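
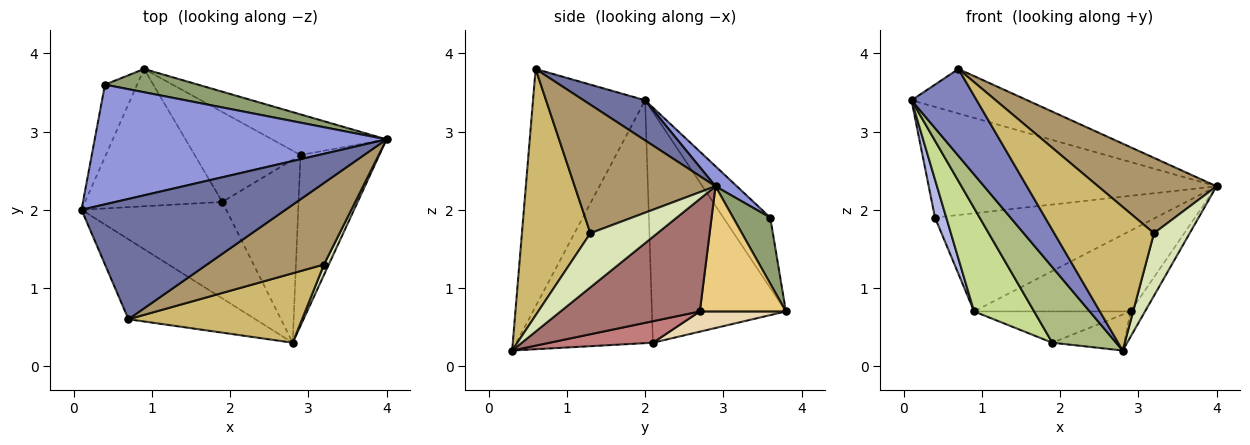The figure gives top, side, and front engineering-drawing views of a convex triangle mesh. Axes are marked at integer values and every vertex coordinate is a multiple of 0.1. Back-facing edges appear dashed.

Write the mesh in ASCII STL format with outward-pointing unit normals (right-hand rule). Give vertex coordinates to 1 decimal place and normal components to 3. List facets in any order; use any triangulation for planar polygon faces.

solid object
 facet normal 0.181 0.341 0.922
  outer loop
   vertex 0.7 0.6 3.8
   vertex 4.0 2.9 2.3
   vertex 0.1 2.0 3.4
  endloop
 endfacet
 facet normal -0.785 -0.456 -0.420
  outer loop
   vertex 0.7 0.6 3.8
   vertex 0.1 2.0 3.4
   vertex 2.8 0.3 0.2
  endloop
 endfacet
 facet normal 0.050 0.678 0.733
  outer loop
   vertex 0.4 3.6 1.9
   vertex 0.1 2.0 3.4
   vertex 4.0 2.9 2.3
  endloop
 endfacet
 facet normal -0.889 -0.214 -0.406
  outer loop
   vertex 0.4 3.6 1.9
   vertex 0.9 3.8 0.7
   vertex 0.1 2.0 3.4
  endloop
 endfacet
 facet normal 0.161 0.960 0.227
  outer loop
   vertex 0.4 3.6 1.9
   vertex 4.0 2.9 2.3
   vertex 0.9 3.8 0.7
  endloop
 endfacet
 facet normal -0.797 -0.372 -0.475
  outer loop
   vertex 1.9 2.1 0.3
   vertex 2.8 0.3 0.2
   vertex 0.1 2.0 3.4
  endloop
 endfacet
 facet normal -0.802 -0.359 -0.477
  outer loop
   vertex 1.9 2.1 0.3
   vertex 0.1 2.0 3.4
   vertex 0.9 3.8 0.7
  endloop
 endfacet
 facet normal 0.880 -0.469 0.078
  outer loop
   vertex 3.2 1.3 1.7
   vertex 2.8 0.3 0.2
   vertex 4.0 2.9 2.3
  endloop
 endfacet
 facet normal 0.628 -0.528 0.571
  outer loop
   vertex 3.2 1.3 1.7
   vertex 4.0 2.9 2.3
   vertex 0.7 0.6 3.8
  endloop
 endfacet
 facet normal 0.526 -0.766 0.370
  outer loop
   vertex 3.2 1.3 1.7
   vertex 0.7 0.6 3.8
   vertex 2.8 0.3 0.2
  endloop
 endfacet
 facet normal 0.441 0.802 -0.403
  outer loop
   vertex 2.9 2.7 0.7
   vertex 0.9 3.8 0.7
   vertex 4.0 2.9 2.3
  endloop
 endfacet
 facet normal 0.178 0.323 -0.929
  outer loop
   vertex 2.9 2.7 0.7
   vertex 1.9 2.1 0.3
   vertex 0.9 3.8 0.7
  endloop
 endfacet
 facet normal 0.816 0.085 -0.572
  outer loop
   vertex 2.9 2.7 0.7
   vertex 4.0 2.9 2.3
   vertex 2.8 0.3 0.2
  endloop
 endfacet
 facet normal 0.267 0.186 -0.946
  outer loop
   vertex 2.9 2.7 0.7
   vertex 2.8 0.3 0.2
   vertex 1.9 2.1 0.3
  endloop
 endfacet
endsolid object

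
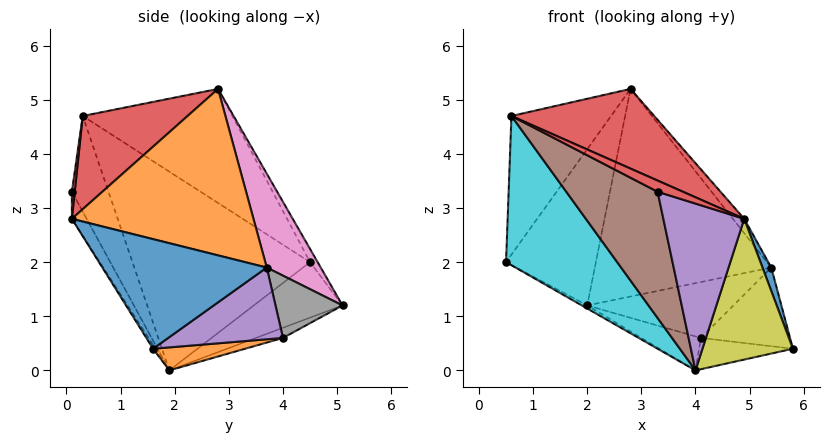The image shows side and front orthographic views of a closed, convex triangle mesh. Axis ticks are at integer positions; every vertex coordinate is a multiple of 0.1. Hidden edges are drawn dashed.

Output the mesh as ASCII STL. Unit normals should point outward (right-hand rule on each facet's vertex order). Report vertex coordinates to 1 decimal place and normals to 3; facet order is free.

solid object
 facet normal 0.945 -0.051 0.323
  outer loop
   vertex 5.4 3.7 1.9
   vertex 4.9 0.1 2.8
   vertex 5.8 1.6 0.4
  endloop
 endfacet
 facet normal 0.778 0.048 0.626
  outer loop
   vertex 5.4 3.7 1.9
   vertex 2.8 2.8 5.2
   vertex 4.9 0.1 2.8
  endloop
 endfacet
 facet normal -0.621 0.413 0.666
  outer loop
   vertex 0.6 0.3 4.7
   vertex 2.8 2.8 5.2
   vertex 0.5 4.5 2.0
  endloop
 endfacet
 facet normal 0.340 -0.463 0.818
  outer loop
   vertex 0.6 0.3 4.7
   vertex 4.9 0.1 2.8
   vertex 2.8 2.8 5.2
  endloop
 endfacet
 facet normal 0.663 0.515 -0.544
  outer loop
   vertex 4.1 4.0 0.6
   vertex 5.4 3.7 1.9
   vertex 5.8 1.6 0.4
  endloop
 endfacet
 facet normal -0.072 0.858 0.508
  outer loop
   vertex 2.0 5.1 1.2
   vertex 0.5 4.5 2.0
   vertex 2.8 2.8 5.2
  endloop
 endfacet
 facet normal 0.263 0.858 0.441
  outer loop
   vertex 2.0 5.1 1.2
   vertex 2.8 2.8 5.2
   vertex 5.4 3.7 1.9
  endloop
 endfacet
 facet normal 0.408 0.890 -0.203
  outer loop
   vertex 2.0 5.1 1.2
   vertex 5.4 3.7 1.9
   vertex 4.1 4.0 0.6
  endloop
 endfacet
 facet normal -0.022 -0.844 -0.536
  outer loop
   vertex 4.0 1.9 0.0
   vertex 5.8 1.6 0.4
   vertex 4.9 0.1 2.8
  endloop
 endfacet
 facet normal -0.664 -0.415 -0.622
  outer loop
   vertex 4.0 1.9 0.0
   vertex 0.6 0.3 4.7
   vertex 0.5 4.5 2.0
  endloop
 endfacet
 facet normal -0.479 0.029 -0.877
  outer loop
   vertex 4.0 1.9 0.0
   vertex 0.5 4.5 2.0
   vertex 2.0 5.1 1.2
  endloop
 endfacet
 facet normal 0.250 0.255 -0.934
  outer loop
   vertex 4.0 1.9 0.0
   vertex 4.1 4.0 0.6
   vertex 5.8 1.6 0.4
  endloop
 endfacet
 facet normal -0.126 0.278 -0.952
  outer loop
   vertex 4.0 1.9 0.0
   vertex 2.0 5.1 1.2
   vertex 4.1 4.0 0.6
  endloop
 endfacet
 facet normal 0.105 -0.936 0.336
  outer loop
   vertex 3.3 0.1 3.3
   vertex 4.9 0.1 2.8
   vertex 0.6 0.3 4.7
  endloop
 endfacet
 facet normal -0.156 -0.853 -0.498
  outer loop
   vertex 3.3 0.1 3.3
   vertex 4.0 1.9 0.0
   vertex 4.9 0.1 2.8
  endloop
 endfacet
 facet normal -0.321 -0.801 -0.505
  outer loop
   vertex 3.3 0.1 3.3
   vertex 0.6 0.3 4.7
   vertex 4.0 1.9 0.0
  endloop
 endfacet
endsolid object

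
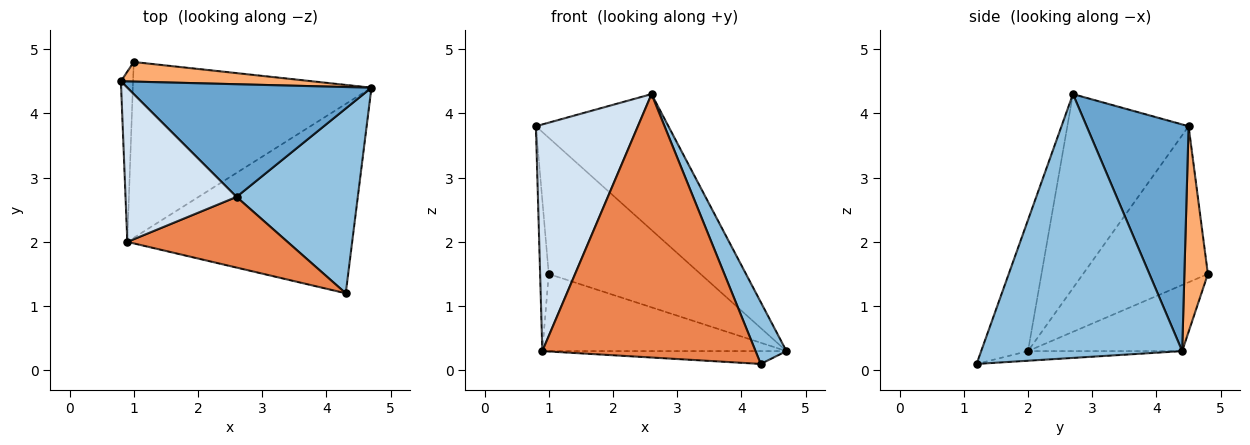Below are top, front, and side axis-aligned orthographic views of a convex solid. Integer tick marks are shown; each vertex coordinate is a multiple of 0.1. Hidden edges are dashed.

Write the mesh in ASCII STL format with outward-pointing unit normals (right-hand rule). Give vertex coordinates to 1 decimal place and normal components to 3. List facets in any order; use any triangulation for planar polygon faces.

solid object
 facet normal 0.510 0.662 0.549
  outer loop
   vertex 2.6 2.7 4.3
   vertex 4.7 4.4 0.3
   vertex 0.8 4.5 3.8
  endloop
 endfacet
 facet normal 0.900 -0.138 0.414
  outer loop
   vertex 2.6 2.7 4.3
   vertex 4.3 1.2 0.1
   vertex 4.7 4.4 0.3
  endloop
 endfacet
 facet normal -0.043 0.068 -0.997
  outer loop
   vertex 0.9 2.0 0.3
   vertex 4.7 4.4 0.3
   vertex 4.3 1.2 0.1
  endloop
 endfacet
 facet normal -0.701 -0.590 0.401
  outer loop
   vertex 0.9 2.0 0.3
   vertex 2.6 2.7 4.3
   vertex 0.8 4.5 3.8
  endloop
 endfacet
 facet normal -0.207 -0.945 0.253
  outer loop
   vertex 0.9 2.0 0.3
   vertex 4.3 1.2 0.1
   vertex 2.6 2.7 4.3
  endloop
 endfacet
 facet normal 0.151 0.978 0.141
  outer loop
   vertex 1.0 4.8 1.5
   vertex 0.8 4.5 3.8
   vertex 4.7 4.4 0.3
  endloop
 endfacet
 facet normal -0.995 0.069 -0.078
  outer loop
   vertex 1.0 4.8 1.5
   vertex 0.9 2.0 0.3
   vertex 0.8 4.5 3.8
  endloop
 endfacet
 facet normal -0.246 0.389 -0.888
  outer loop
   vertex 1.0 4.8 1.5
   vertex 4.7 4.4 0.3
   vertex 0.9 2.0 0.3
  endloop
 endfacet
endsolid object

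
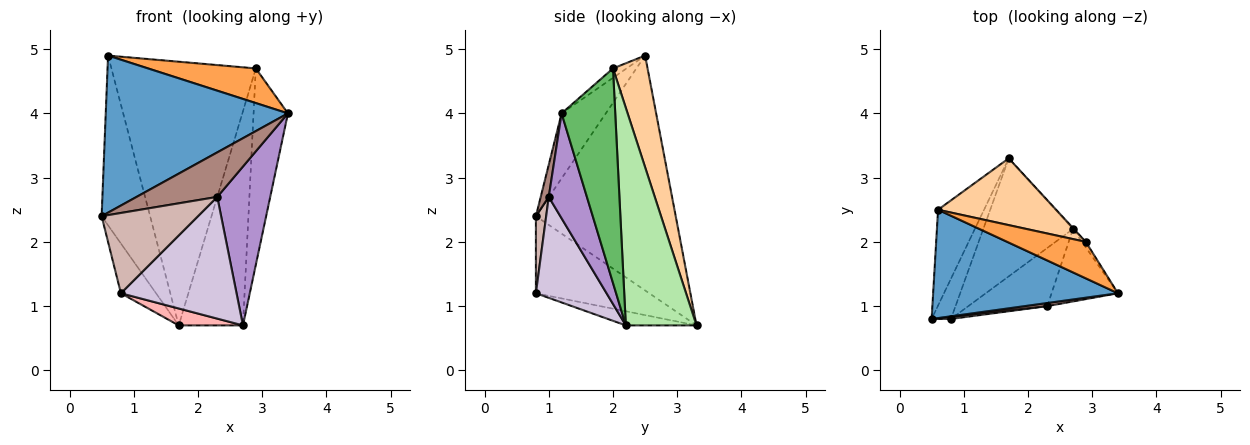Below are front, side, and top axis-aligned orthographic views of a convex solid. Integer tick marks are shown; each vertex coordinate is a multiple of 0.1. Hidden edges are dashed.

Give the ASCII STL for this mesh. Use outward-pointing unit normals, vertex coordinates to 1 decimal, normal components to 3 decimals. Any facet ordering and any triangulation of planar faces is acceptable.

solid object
 facet normal -0.196 -0.807 0.557
  outer loop
   vertex 0.6 2.5 4.9
   vertex 0.5 0.8 2.4
   vertex 3.4 1.2 4.0
  endloop
 endfacet
 facet normal -0.929 0.322 -0.182
  outer loop
   vertex 0.6 2.5 4.9
   vertex 1.7 3.3 0.7
   vertex 0.5 0.8 2.4
  endloop
 endfacet
 facet normal -0.086 -0.686 0.722
  outer loop
   vertex 2.9 2.0 4.7
   vertex 0.6 2.5 4.9
   vertex 3.4 1.2 4.0
  endloop
 endfacet
 facet normal 0.226 0.944 0.239
  outer loop
   vertex 2.9 2.0 4.7
   vertex 1.7 3.3 0.7
   vertex 0.6 2.5 4.9
  endloop
 endfacet
 facet normal 0.842 0.539 -0.015
  outer loop
   vertex 2.9 2.0 4.7
   vertex 3.4 1.2 4.0
   vertex 2.7 2.2 0.7
  endloop
 endfacet
 facet normal 0.740 0.673 -0.003
  outer loop
   vertex 2.9 2.0 4.7
   vertex 2.7 2.2 0.7
   vertex 1.7 3.3 0.7
  endloop
 endfacet
 facet normal -0.929 0.288 -0.232
  outer loop
   vertex 0.8 0.8 1.2
   vertex 0.5 0.8 2.4
   vertex 1.7 3.3 0.7
  endloop
 endfacet
 facet normal -0.154 -0.140 -0.978
  outer loop
   vertex 0.8 0.8 1.2
   vertex 1.7 3.3 0.7
   vertex 2.7 2.2 0.7
  endloop
 endfacet
 facet normal 0.548 -0.761 -0.347
  outer loop
   vertex 2.3 1.0 2.7
   vertex 2.7 2.2 0.7
   vertex 3.4 1.2 4.0
  endloop
 endfacet
 facet normal 0.483 -0.790 -0.378
  outer loop
   vertex 2.3 1.0 2.7
   vertex 0.8 0.8 1.2
   vertex 2.7 2.2 0.7
  endloop
 endfacet
 facet normal 0.099 -0.993 0.069
  outer loop
   vertex 2.3 1.0 2.7
   vertex 3.4 1.2 4.0
   vertex 0.5 0.8 2.4
  endloop
 endfacet
 facet normal 0.106 -0.994 0.027
  outer loop
   vertex 2.3 1.0 2.7
   vertex 0.5 0.8 2.4
   vertex 0.8 0.8 1.2
  endloop
 endfacet
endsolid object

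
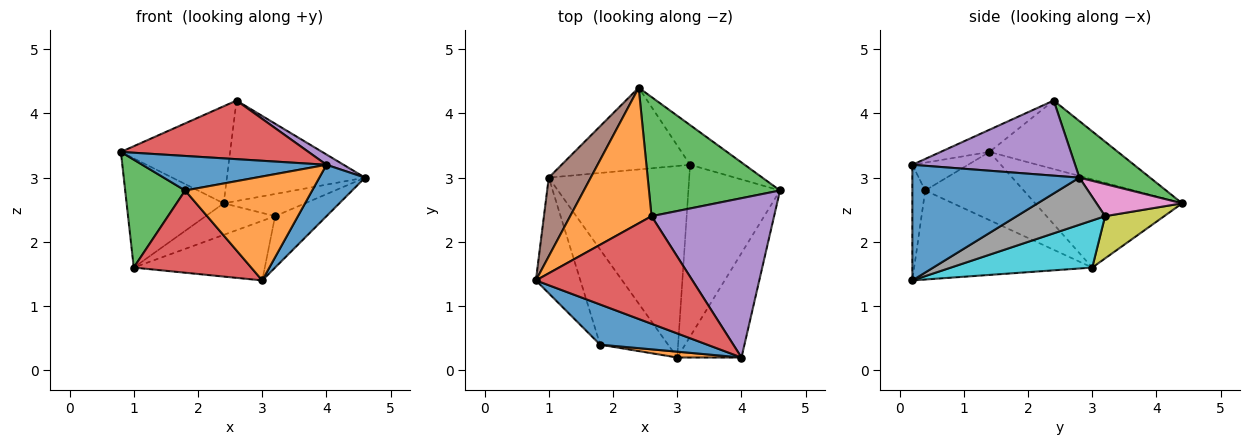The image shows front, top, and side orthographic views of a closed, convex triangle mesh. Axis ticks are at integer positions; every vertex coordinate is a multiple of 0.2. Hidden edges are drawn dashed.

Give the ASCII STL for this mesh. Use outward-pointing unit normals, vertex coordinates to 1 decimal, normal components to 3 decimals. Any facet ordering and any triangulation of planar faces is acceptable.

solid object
 facet normal 0.850 -0.233 -0.472
  outer loop
   vertex 4.0 0.2 3.2
   vertex 3.0 0.2 1.4
   vertex 4.6 2.8 3.0
  endloop
 endfacet
 facet normal -0.565 0.480 0.671
  outer loop
   vertex 2.6 2.4 4.2
   vertex 2.4 4.4 2.6
   vertex 0.8 1.4 3.4
  endloop
 endfacet
 facet normal 0.313 0.612 0.726
  outer loop
   vertex 2.6 2.4 4.2
   vertex 4.6 2.8 3.0
   vertex 2.4 4.4 2.6
  endloop
 endfacet
 facet normal -0.124 -0.475 0.871
  outer loop
   vertex 2.6 2.4 4.2
   vertex 0.8 1.4 3.4
   vertex 4.0 0.2 3.2
  endloop
 endfacet
 facet normal 0.522 -0.055 0.851
  outer loop
   vertex 2.6 2.4 4.2
   vertex 4.0 0.2 3.2
   vertex 4.6 2.8 3.0
  endloop
 endfacet
 facet normal -0.776 0.512 0.369
  outer loop
   vertex 1.0 3.0 1.6
   vertex 0.8 1.4 3.4
   vertex 2.4 4.4 2.6
  endloop
 endfacet
 facet normal 0.457 0.434 -0.777
  outer loop
   vertex 3.2 3.2 2.4
   vertex 2.4 4.4 2.6
   vertex 4.6 2.8 3.0
  endloop
 endfacet
 facet normal 0.442 0.257 -0.860
  outer loop
   vertex 3.2 3.2 2.4
   vertex 4.6 2.8 3.0
   vertex 3.0 0.2 1.4
  endloop
 endfacet
 facet normal 0.293 0.344 -0.892
  outer loop
   vertex 3.2 3.2 2.4
   vertex 1.0 3.0 1.6
   vertex 2.4 4.4 2.6
  endloop
 endfacet
 facet normal 0.305 0.283 -0.909
  outer loop
   vertex 3.2 3.2 2.4
   vertex 3.0 0.2 1.4
   vertex 1.0 3.0 1.6
  endloop
 endfacet
 facet normal -0.193 -0.640 0.744
  outer loop
   vertex 1.8 0.4 2.8
   vertex 4.0 0.2 3.2
   vertex 0.8 1.4 3.4
  endloop
 endfacet
 facet normal -0.100 -0.993 0.056
  outer loop
   vertex 1.8 0.4 2.8
   vertex 3.0 0.2 1.4
   vertex 4.0 0.2 3.2
  endloop
 endfacet
 facet normal -0.746 -0.454 -0.487
  outer loop
   vertex 1.8 0.4 2.8
   vertex 0.8 1.4 3.4
   vertex 1.0 3.0 1.6
  endloop
 endfacet
 facet normal -0.704 -0.465 -0.537
  outer loop
   vertex 1.8 0.4 2.8
   vertex 1.0 3.0 1.6
   vertex 3.0 0.2 1.4
  endloop
 endfacet
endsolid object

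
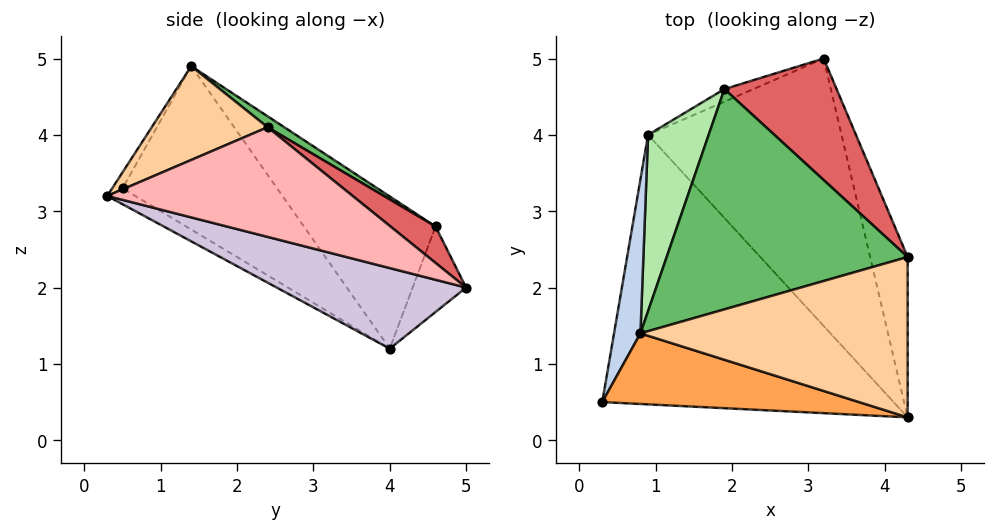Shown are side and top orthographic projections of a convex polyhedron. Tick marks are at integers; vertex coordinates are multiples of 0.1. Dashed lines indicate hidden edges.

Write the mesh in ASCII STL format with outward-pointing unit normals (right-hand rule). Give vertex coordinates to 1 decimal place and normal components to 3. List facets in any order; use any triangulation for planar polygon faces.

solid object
 facet normal -0.047 -0.508 -0.860
  outer loop
   vertex 4.3 0.3 3.2
   vertex 0.3 0.5 3.3
   vertex 0.9 4.0 1.2
  endloop
 endfacet
 facet normal -0.954 0.256 0.154
  outer loop
   vertex 0.8 1.4 4.9
   vertex 0.9 4.0 1.2
   vertex 0.3 0.5 3.3
  endloop
 endfacet
 facet normal -0.031 -0.867 0.497
  outer loop
   vertex 0.8 1.4 4.9
   vertex 0.3 0.5 3.3
   vertex 4.3 0.3 3.2
  endloop
 endfacet
 facet normal 0.307 -0.375 0.875
  outer loop
   vertex 0.8 1.4 4.9
   vertex 4.3 0.3 3.2
   vertex 4.3 2.4 4.1
  endloop
 endfacet
 facet normal 0.038 0.539 0.841
  outer loop
   vertex 1.9 4.6 2.8
   vertex 0.8 1.4 4.9
   vertex 4.3 2.4 4.1
  endloop
 endfacet
 facet normal -0.810 0.490 0.322
  outer loop
   vertex 1.9 4.6 2.8
   vertex 0.9 4.0 1.2
   vertex 0.8 1.4 4.9
  endloop
 endfacet
 facet normal 0.230 0.668 0.707
  outer loop
   vertex 3.2 5.0 2.0
   vertex 1.9 4.6 2.8
   vertex 4.3 2.4 4.1
  endloop
 endfacet
 facet normal 0.937 0.137 -0.321
  outer loop
   vertex 3.2 5.0 2.0
   vertex 4.3 2.4 4.1
   vertex 4.3 0.3 3.2
  endloop
 endfacet
 facet normal -0.360 0.925 -0.122
  outer loop
   vertex 3.2 5.0 2.0
   vertex 0.9 4.0 1.2
   vertex 1.9 4.6 2.8
  endloop
 endfacet
 facet normal 0.380 -0.144 -0.913
  outer loop
   vertex 3.2 5.0 2.0
   vertex 4.3 0.3 3.2
   vertex 0.9 4.0 1.2
  endloop
 endfacet
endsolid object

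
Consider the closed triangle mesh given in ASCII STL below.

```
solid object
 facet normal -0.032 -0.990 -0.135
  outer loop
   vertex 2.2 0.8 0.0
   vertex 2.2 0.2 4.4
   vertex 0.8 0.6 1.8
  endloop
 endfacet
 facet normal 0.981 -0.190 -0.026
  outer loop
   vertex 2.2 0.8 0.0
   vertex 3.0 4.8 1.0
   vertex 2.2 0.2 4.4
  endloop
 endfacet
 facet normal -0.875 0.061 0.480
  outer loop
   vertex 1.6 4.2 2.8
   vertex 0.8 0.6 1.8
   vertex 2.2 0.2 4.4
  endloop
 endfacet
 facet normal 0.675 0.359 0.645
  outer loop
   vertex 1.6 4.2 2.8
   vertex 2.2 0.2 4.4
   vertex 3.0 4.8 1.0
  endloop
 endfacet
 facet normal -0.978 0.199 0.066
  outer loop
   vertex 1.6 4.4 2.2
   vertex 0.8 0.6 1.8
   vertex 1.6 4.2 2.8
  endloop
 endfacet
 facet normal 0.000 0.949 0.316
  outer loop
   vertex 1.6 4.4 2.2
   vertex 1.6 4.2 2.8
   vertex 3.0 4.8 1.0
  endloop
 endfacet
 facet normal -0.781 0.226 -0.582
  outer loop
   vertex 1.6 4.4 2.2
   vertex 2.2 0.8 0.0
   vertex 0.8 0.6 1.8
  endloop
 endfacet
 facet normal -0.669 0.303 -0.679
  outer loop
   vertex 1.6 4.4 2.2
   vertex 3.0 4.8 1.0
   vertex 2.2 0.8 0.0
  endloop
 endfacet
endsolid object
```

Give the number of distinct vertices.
6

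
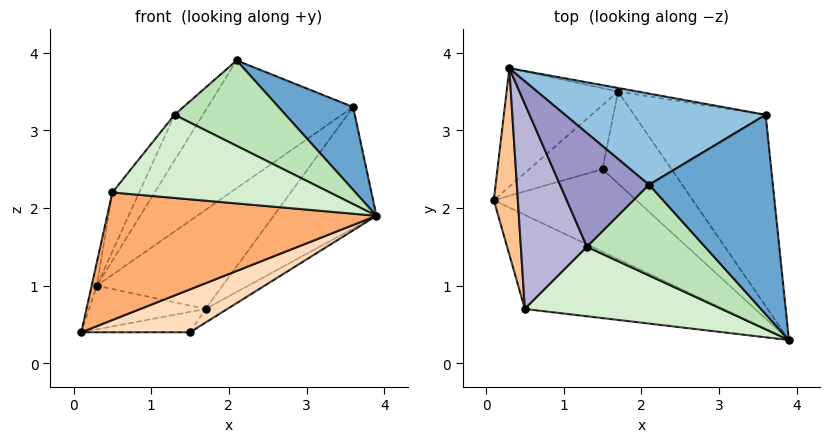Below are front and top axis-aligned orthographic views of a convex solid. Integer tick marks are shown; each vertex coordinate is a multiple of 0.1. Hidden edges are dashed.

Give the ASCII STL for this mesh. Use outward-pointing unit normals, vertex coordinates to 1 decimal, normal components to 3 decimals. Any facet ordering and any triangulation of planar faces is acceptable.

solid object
 facet normal 0.514 -0.329 0.792
  outer loop
   vertex 3.6 3.2 3.3
   vertex 2.1 2.3 3.9
   vertex 3.9 0.3 1.9
  endloop
 endfacet
 facet normal -0.248 0.789 0.562
  outer loop
   vertex 3.6 3.2 3.3
   vertex 0.3 3.8 1.0
   vertex 2.1 2.3 3.9
  endloop
 endfacet
 facet normal -0.126 0.343 -0.931
  outer loop
   vertex 1.7 3.5 0.7
   vertex 0.1 2.1 0.4
   vertex 0.3 3.8 1.0
  endloop
 endfacet
 facet normal 0.778 0.336 -0.530
  outer loop
   vertex 1.7 3.5 0.7
   vertex 3.6 3.2 3.3
   vertex 3.9 0.3 1.9
  endloop
 endfacet
 facet normal 0.202 0.979 -0.035
  outer loop
   vertex 1.7 3.5 0.7
   vertex 0.3 3.8 1.0
   vertex 3.6 3.2 3.3
  endloop
 endfacet
 facet normal -0.145 -0.796 -0.587
  outer loop
   vertex 0.5 0.7 2.2
   vertex 0.1 2.1 0.4
   vertex 3.9 0.3 1.9
  endloop
 endfacet
 facet normal -0.971 0.030 0.239
  outer loop
   vertex 0.5 0.7 2.2
   vertex 0.3 3.8 1.0
   vertex 0.1 2.1 0.4
  endloop
 endfacet
 facet normal 0.131 -0.457 -0.880
  outer loop
   vertex 1.5 2.5 0.4
   vertex 3.9 0.3 1.9
   vertex 0.1 2.1 0.4
  endloop
 endfacet
 facet normal -0.086 0.302 -0.949
  outer loop
   vertex 1.5 2.5 0.4
   vertex 0.1 2.1 0.4
   vertex 1.7 3.5 0.7
  endloop
 endfacet
 facet normal 0.601 0.117 -0.790
  outer loop
   vertex 1.5 2.5 0.4
   vertex 1.7 3.5 0.7
   vertex 3.9 0.3 1.9
  endloop
 endfacet
 facet normal 0.048 -0.684 0.728
  outer loop
   vertex 1.3 1.5 3.2
   vertex 3.9 0.3 1.9
   vertex 2.1 2.3 3.9
  endloop
 endfacet
 facet normal -0.034 -0.767 0.641
  outer loop
   vertex 1.3 1.5 3.2
   vertex 0.5 0.7 2.2
   vertex 3.9 0.3 1.9
  endloop
 endfacet
 facet normal -0.764 0.240 0.599
  outer loop
   vertex 1.3 1.5 3.2
   vertex 2.1 2.3 3.9
   vertex 0.3 3.8 1.0
  endloop
 endfacet
 facet normal -0.828 0.155 0.539
  outer loop
   vertex 1.3 1.5 3.2
   vertex 0.3 3.8 1.0
   vertex 0.5 0.7 2.2
  endloop
 endfacet
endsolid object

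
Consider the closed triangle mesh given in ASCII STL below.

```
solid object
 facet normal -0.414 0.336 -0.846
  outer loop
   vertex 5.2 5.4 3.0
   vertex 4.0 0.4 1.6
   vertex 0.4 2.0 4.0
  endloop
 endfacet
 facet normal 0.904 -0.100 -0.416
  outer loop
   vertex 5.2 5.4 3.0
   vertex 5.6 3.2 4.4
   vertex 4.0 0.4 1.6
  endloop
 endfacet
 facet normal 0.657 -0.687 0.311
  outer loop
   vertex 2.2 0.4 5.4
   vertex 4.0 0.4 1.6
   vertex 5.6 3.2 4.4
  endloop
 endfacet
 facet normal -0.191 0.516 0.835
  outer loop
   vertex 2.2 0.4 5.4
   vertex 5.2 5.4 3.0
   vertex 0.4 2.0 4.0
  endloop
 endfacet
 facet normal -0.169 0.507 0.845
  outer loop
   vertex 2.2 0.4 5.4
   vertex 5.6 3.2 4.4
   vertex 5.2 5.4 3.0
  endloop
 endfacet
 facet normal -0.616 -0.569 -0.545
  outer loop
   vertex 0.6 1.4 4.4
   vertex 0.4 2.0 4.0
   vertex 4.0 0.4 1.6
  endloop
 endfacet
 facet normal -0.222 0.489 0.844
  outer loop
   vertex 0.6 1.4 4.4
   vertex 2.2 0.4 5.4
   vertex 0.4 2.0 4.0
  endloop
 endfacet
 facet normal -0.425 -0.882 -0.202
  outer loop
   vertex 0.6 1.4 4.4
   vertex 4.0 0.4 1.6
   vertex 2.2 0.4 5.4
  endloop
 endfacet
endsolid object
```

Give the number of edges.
12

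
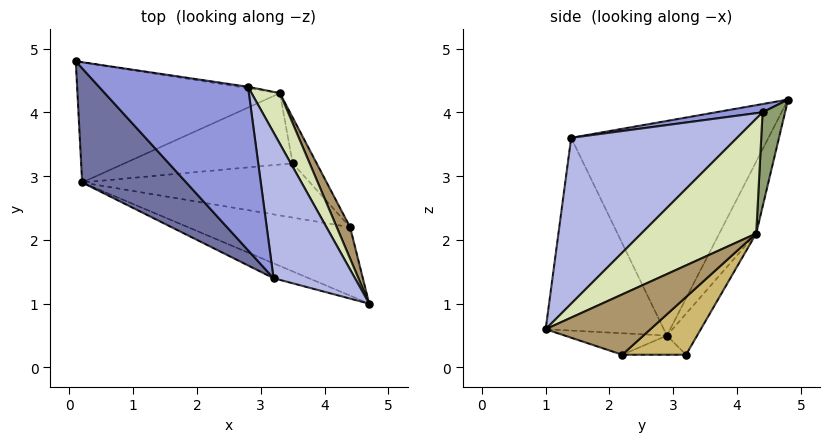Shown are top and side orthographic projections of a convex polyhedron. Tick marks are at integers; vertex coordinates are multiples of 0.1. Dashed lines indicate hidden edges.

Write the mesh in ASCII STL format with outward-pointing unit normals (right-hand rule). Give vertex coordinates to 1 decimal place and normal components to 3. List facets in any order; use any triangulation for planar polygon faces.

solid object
 facet normal -0.670 -0.668 0.325
  outer loop
   vertex 0.2 2.9 0.5
   vertex 3.2 1.4 3.6
   vertex 0.1 4.8 4.2
  endloop
 endfacet
 facet normal -0.387 -0.920 -0.071
  outer loop
   vertex 0.2 2.9 0.5
   vertex 4.7 1.0 0.6
   vertex 3.2 1.4 3.6
  endloop
 endfacet
 facet normal 0.055 -0.125 0.991
  outer loop
   vertex 2.8 4.4 4.0
   vertex 0.1 4.8 4.2
   vertex 3.2 1.4 3.6
  endloop
 endfacet
 facet normal 0.896 0.061 0.440
  outer loop
   vertex 2.8 4.4 4.0
   vertex 3.2 1.4 3.6
   vertex 4.7 1.0 0.6
  endloop
 endfacet
 facet normal 0.146 0.989 -0.014
  outer loop
   vertex 3.3 4.3 2.1
   vertex 0.1 4.8 4.2
   vertex 2.8 4.4 4.0
  endloop
 endfacet
 facet normal -0.161 0.876 -0.454
  outer loop
   vertex 3.3 4.3 2.1
   vertex 0.2 2.9 0.5
   vertex 0.1 4.8 4.2
  endloop
 endfacet
 facet normal -0.124 0.853 -0.507
  outer loop
   vertex 3.3 4.3 2.1
   vertex 3.5 3.2 0.2
   vertex 0.2 2.9 0.5
  endloop
 endfacet
 facet normal 0.929 0.290 0.229
  outer loop
   vertex 3.3 4.3 2.1
   vertex 2.8 4.4 4.0
   vertex 4.7 1.0 0.6
  endloop
 endfacet
 facet normal 0.931 0.301 0.206
  outer loop
   vertex 4.4 2.2 0.2
   vertex 3.3 4.3 2.1
   vertex 4.7 1.0 0.6
  endloop
 endfacet
 facet normal 0.710 0.639 -0.295
  outer loop
   vertex 4.4 2.2 0.2
   vertex 3.5 3.2 0.2
   vertex 3.3 4.3 2.1
  endloop
 endfacet
 facet normal -0.123 -0.341 -0.932
  outer loop
   vertex 4.4 2.2 0.2
   vertex 4.7 1.0 0.6
   vertex 0.2 2.9 0.5
  endloop
 endfacet
 facet normal -0.084 -0.075 -0.994
  outer loop
   vertex 4.4 2.2 0.2
   vertex 0.2 2.9 0.5
   vertex 3.5 3.2 0.2
  endloop
 endfacet
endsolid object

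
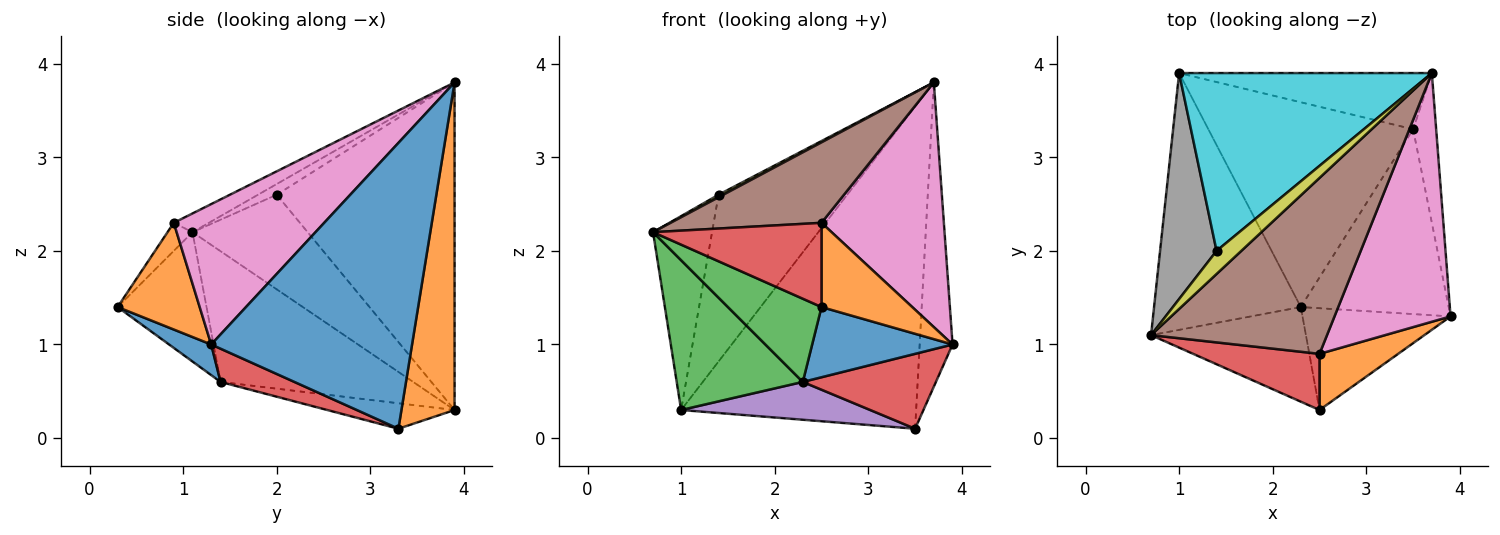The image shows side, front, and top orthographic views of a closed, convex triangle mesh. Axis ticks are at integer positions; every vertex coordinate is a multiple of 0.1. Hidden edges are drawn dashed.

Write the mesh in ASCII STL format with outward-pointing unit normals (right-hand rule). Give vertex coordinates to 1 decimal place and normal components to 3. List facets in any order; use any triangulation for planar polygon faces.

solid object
 facet normal 0.984 0.161 -0.079
  outer loop
   vertex 3.5 3.3 0.1
   vertex 3.7 3.9 3.8
   vertex 3.9 1.3 1.0
  endloop
 endfacet
 facet normal 0.217 0.962 -0.168
  outer loop
   vertex 3.5 3.3 0.1
   vertex 1.0 3.9 0.3
   vertex 3.7 3.9 3.8
  endloop
 endfacet
 facet normal -0.610 -0.399 -0.685
  outer loop
   vertex 2.3 1.4 0.6
   vertex 0.7 1.1 2.2
   vertex 1.0 3.9 0.3
  endloop
 endfacet
 facet normal 0.204 -0.368 -0.907
  outer loop
   vertex 2.3 1.4 0.6
   vertex 3.5 3.3 0.1
   vertex 3.9 1.3 1.0
  endloop
 endfacet
 facet normal -0.121 -0.180 -0.976
  outer loop
   vertex 2.3 1.4 0.6
   vertex 1.0 3.9 0.3
   vertex 3.5 3.3 0.1
  endloop
 endfacet
 facet normal -0.096 -0.414 0.905
  outer loop
   vertex 2.5 0.9 2.3
   vertex 3.7 3.9 3.8
   vertex 0.7 1.1 2.2
  endloop
 endfacet
 facet normal 0.653 -0.531 0.540
  outer loop
   vertex 2.5 0.9 2.3
   vertex 3.9 1.3 1.0
   vertex 3.7 3.9 3.8
  endloop
 endfacet
 facet normal -0.786 0.403 0.469
  outer loop
   vertex 1.4 2.0 2.6
   vertex 1.0 3.9 0.3
   vertex 0.7 1.1 2.2
  endloop
 endfacet
 facet normal -0.395 -0.099 0.913
  outer loop
   vertex 1.4 2.0 2.6
   vertex 0.7 1.1 2.2
   vertex 3.7 3.9 3.8
  endloop
 endfacet
 facet normal -0.687 0.497 0.530
  outer loop
   vertex 1.4 2.0 2.6
   vertex 3.7 3.9 3.8
   vertex 1.0 3.9 0.3
  endloop
 endfacet
 facet normal 0.168 -0.560 -0.812
  outer loop
   vertex 2.5 0.3 1.4
   vertex 2.3 1.4 0.6
   vertex 3.9 1.3 1.0
  endloop
 endfacet
 facet normal 0.601 -0.665 0.443
  outer loop
   vertex 2.5 0.3 1.4
   vertex 3.9 1.3 1.0
   vertex 2.5 0.9 2.3
  endloop
 endfacet
 facet normal -0.531 -0.559 -0.636
  outer loop
   vertex 2.5 0.3 1.4
   vertex 0.7 1.1 2.2
   vertex 2.3 1.4 0.6
  endloop
 endfacet
 facet normal -0.122 -0.826 0.551
  outer loop
   vertex 2.5 0.3 1.4
   vertex 2.5 0.9 2.3
   vertex 0.7 1.1 2.2
  endloop
 endfacet
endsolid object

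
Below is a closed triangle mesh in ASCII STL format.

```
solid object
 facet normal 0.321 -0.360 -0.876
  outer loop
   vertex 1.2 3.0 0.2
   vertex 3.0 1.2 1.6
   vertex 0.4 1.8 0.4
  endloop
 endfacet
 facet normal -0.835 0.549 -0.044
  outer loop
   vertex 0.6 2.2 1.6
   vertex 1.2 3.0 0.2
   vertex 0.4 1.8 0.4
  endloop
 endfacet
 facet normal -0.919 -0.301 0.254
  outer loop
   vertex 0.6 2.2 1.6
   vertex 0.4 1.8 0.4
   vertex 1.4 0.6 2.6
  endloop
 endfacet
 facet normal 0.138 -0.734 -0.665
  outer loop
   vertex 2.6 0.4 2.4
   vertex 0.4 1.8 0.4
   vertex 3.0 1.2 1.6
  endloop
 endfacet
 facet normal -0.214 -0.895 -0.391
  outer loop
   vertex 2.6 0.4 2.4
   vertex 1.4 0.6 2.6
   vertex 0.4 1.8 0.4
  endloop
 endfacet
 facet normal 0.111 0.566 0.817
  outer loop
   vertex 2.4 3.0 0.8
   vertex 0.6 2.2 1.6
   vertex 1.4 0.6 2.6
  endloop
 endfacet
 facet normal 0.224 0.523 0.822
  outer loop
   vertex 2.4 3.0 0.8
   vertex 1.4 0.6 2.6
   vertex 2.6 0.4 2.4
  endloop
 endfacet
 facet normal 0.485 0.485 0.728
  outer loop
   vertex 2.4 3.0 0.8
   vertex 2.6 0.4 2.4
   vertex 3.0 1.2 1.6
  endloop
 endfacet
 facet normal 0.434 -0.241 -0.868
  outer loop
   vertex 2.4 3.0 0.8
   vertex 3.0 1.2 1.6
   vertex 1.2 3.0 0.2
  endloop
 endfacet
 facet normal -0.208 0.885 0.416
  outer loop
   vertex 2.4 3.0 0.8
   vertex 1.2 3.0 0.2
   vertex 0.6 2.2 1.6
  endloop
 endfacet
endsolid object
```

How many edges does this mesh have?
15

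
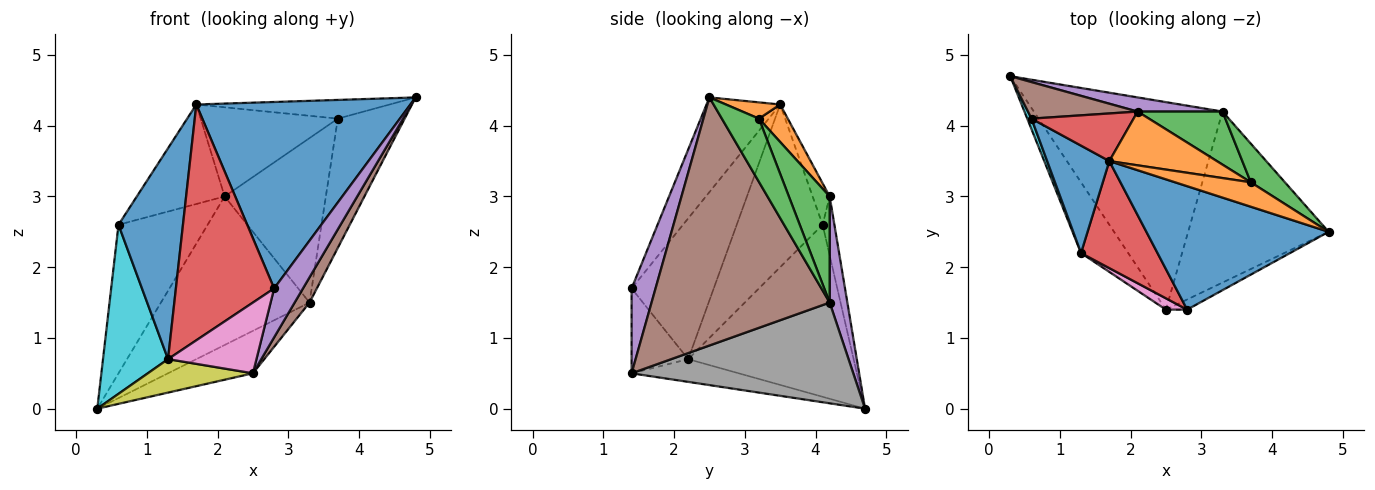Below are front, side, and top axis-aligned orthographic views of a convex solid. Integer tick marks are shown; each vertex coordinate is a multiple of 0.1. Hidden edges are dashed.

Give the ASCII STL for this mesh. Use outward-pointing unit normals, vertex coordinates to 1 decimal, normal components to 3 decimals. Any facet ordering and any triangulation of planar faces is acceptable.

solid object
 facet normal -0.276 -0.801 0.531
  outer loop
   vertex 1.7 3.5 4.3
   vertex 2.8 1.4 1.7
   vertex 4.8 2.5 4.4
  endloop
 endfacet
 facet normal 0.168 0.600 0.782
  outer loop
   vertex 1.7 3.5 4.3
   vertex 4.8 2.5 4.4
   vertex 3.7 3.2 4.1
  endloop
 endfacet
 facet normal 0.469 0.846 0.253
  outer loop
   vertex 3.3 4.2 1.5
   vertex 3.7 3.2 4.1
   vertex 4.8 2.5 4.4
  endloop
 endfacet
 facet normal -0.606 -0.725 0.329
  outer loop
   vertex 1.3 2.2 0.7
   vertex 2.8 1.4 1.7
   vertex 1.7 3.5 4.3
  endloop
 endfacet
 facet normal 0.631 -0.760 -0.158
  outer loop
   vertex 2.5 1.4 0.5
   vertex 4.8 2.5 4.4
   vertex 2.8 1.4 1.7
  endloop
 endfacet
 facet normal 0.868 -0.072 -0.491
  outer loop
   vertex 2.5 1.4 0.5
   vertex 3.3 4.2 1.5
   vertex 4.8 2.5 4.4
  endloop
 endfacet
 facet normal -0.534 -0.835 0.134
  outer loop
   vertex 2.5 1.4 0.5
   vertex 2.8 1.4 1.7
   vertex 1.3 2.2 0.7
  endloop
 endfacet
 facet normal 0.464 0.178 -0.868
  outer loop
   vertex 2.5 1.4 0.5
   vertex 0.3 4.7 0.0
   vertex 3.3 4.2 1.5
  endloop
 endfacet
 facet normal -0.399 -0.392 -0.829
  outer loop
   vertex 2.5 1.4 0.5
   vertex 1.3 2.2 0.7
   vertex 0.3 4.7 0.0
  endloop
 endfacet
 facet normal -0.930 -0.366 0.023
  outer loop
   vertex 0.6 4.1 2.6
   vertex 0.3 4.7 0.0
   vertex 1.3 2.2 0.7
  endloop
 endfacet
 facet normal -0.765 -0.574 0.292
  outer loop
   vertex 0.6 4.1 2.6
   vertex 1.3 2.2 0.7
   vertex 1.7 3.5 4.3
  endloop
 endfacet
 facet normal 0.177 0.843 0.508
  outer loop
   vertex 2.1 4.2 3.0
   vertex 1.7 3.5 4.3
   vertex 3.7 3.2 4.1
  endloop
 endfacet
 facet normal 0.358 0.889 0.287
  outer loop
   vertex 2.1 4.2 3.0
   vertex 3.7 3.2 4.1
   vertex 3.3 4.2 1.5
  endloop
 endfacet
 facet normal -0.173 0.888 0.425
  outer loop
   vertex 2.1 4.2 3.0
   vertex 0.6 4.1 2.6
   vertex 1.7 3.5 4.3
  endloop
 endfacet
 facet normal 0.118 0.989 0.094
  outer loop
   vertex 2.1 4.2 3.0
   vertex 3.3 4.2 1.5
   vertex 0.3 4.7 0.0
  endloop
 endfacet
 facet normal -0.127 0.963 0.237
  outer loop
   vertex 2.1 4.2 3.0
   vertex 0.3 4.7 0.0
   vertex 0.6 4.1 2.6
  endloop
 endfacet
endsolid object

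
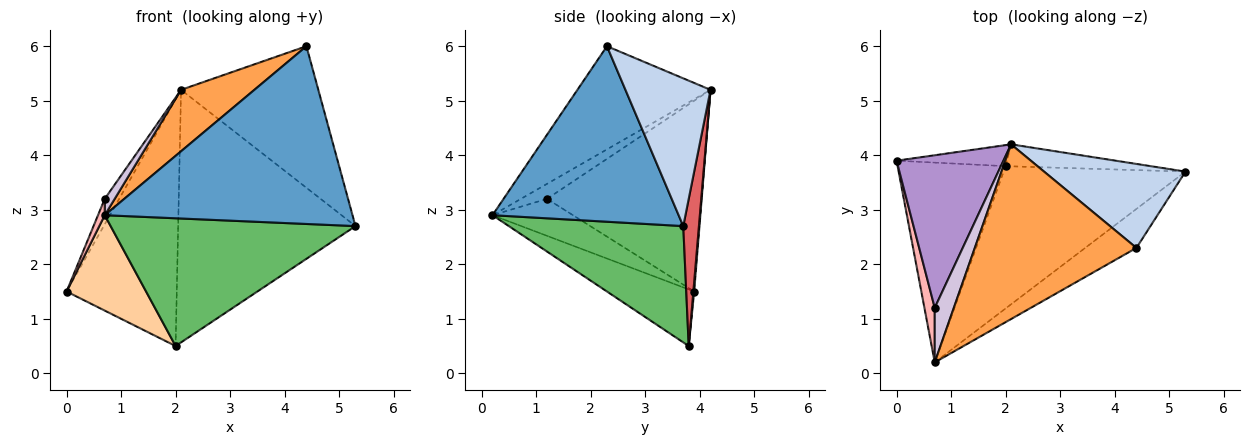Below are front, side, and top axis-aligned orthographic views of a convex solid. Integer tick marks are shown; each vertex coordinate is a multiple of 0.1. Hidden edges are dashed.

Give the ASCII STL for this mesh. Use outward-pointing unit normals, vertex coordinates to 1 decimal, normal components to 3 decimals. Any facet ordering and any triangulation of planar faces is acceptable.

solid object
 facet normal 0.592 -0.787 -0.173
  outer loop
   vertex 4.4 2.3 6.0
   vertex 0.7 0.2 2.9
   vertex 5.3 3.7 2.7
  endloop
 endfacet
 facet normal 0.470 0.759 0.450
  outer loop
   vertex 4.4 2.3 6.0
   vertex 5.3 3.7 2.7
   vertex 2.1 4.2 5.2
  endloop
 endfacet
 facet normal -0.516 -0.284 0.808
  outer loop
   vertex 4.4 2.3 6.0
   vertex 2.1 4.2 5.2
   vertex 0.7 0.2 2.9
  endloop
 endfacet
 facet normal -0.427 -0.390 -0.816
  outer loop
   vertex 2.0 3.8 0.5
   vertex 0.7 0.2 2.9
   vertex 0.0 3.9 1.5
  endloop
 endfacet
 facet normal 0.430 -0.603 -0.672
  outer loop
   vertex 2.0 3.8 0.5
   vertex 5.3 3.7 2.7
   vertex 0.7 0.2 2.9
  endloop
 endfacet
 facet normal 0.007 0.996 -0.085
  outer loop
   vertex 2.0 3.8 0.5
   vertex 0.0 3.9 1.5
   vertex 2.1 4.2 5.2
  endloop
 endfacet
 facet normal 0.088 0.992 -0.086
  outer loop
   vertex 2.0 3.8 0.5
   vertex 2.1 4.2 5.2
   vertex 5.3 3.7 2.7
  endloop
 endfacet
 facet normal -0.960 -0.080 0.268
  outer loop
   vertex 0.7 1.2 3.2
   vertex 0.0 3.9 1.5
   vertex 0.7 0.2 2.9
  endloop
 endfacet
 facet normal -0.870 0.081 0.487
  outer loop
   vertex 0.7 1.2 3.2
   vertex 2.1 4.2 5.2
   vertex 0.0 3.9 1.5
  endloop
 endfacet
 facet normal -0.601 -0.230 0.765
  outer loop
   vertex 0.7 1.2 3.2
   vertex 0.7 0.2 2.9
   vertex 2.1 4.2 5.2
  endloop
 endfacet
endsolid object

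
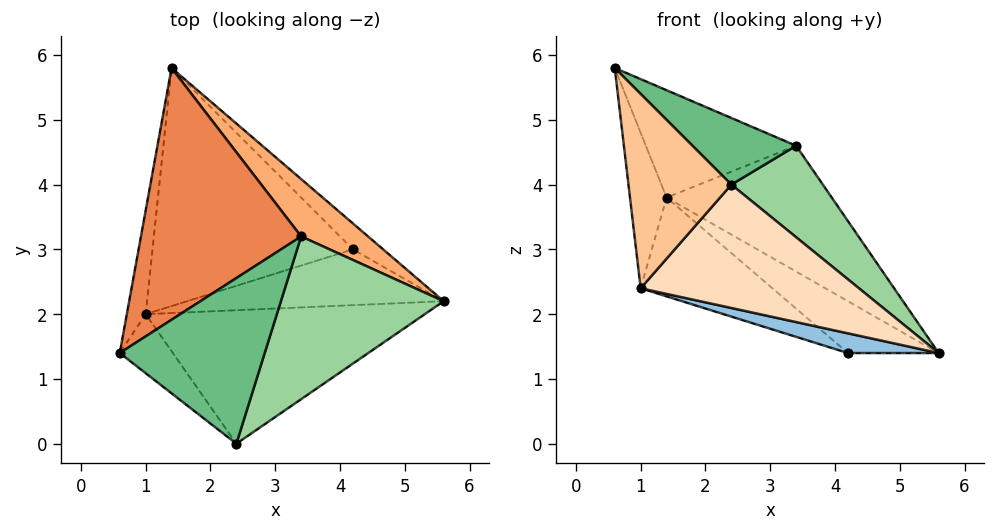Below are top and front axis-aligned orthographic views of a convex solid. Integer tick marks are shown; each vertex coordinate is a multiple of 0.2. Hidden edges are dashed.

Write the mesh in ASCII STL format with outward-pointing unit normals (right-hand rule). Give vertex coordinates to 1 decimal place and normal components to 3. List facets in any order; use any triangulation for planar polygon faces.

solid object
 facet normal 0.455 0.796 -0.398
  outer loop
   vertex 4.2 3.0 1.4
   vertex 1.4 5.8 3.8
   vertex 5.6 2.2 1.4
  endloop
 endfacet
 facet normal -0.187 -0.327 -0.926
  outer loop
   vertex 1.0 2.0 2.4
   vertex 4.2 3.0 1.4
   vertex 5.6 2.2 1.4
  endloop
 endfacet
 facet normal -0.986 0.138 -0.092
  outer loop
   vertex 1.0 2.0 2.4
   vertex 0.6 1.4 5.8
   vertex 1.4 5.8 3.8
  endloop
 endfacet
 facet normal -0.378 0.355 -0.855
  outer loop
   vertex 1.0 2.0 2.4
   vertex 1.4 5.8 3.8
   vertex 4.2 3.0 1.4
  endloop
 endfacet
 facet normal 0.141 0.388 0.911
  outer loop
   vertex 3.4 3.2 4.6
   vertex 1.4 5.8 3.8
   vertex 0.6 1.4 5.8
  endloop
 endfacet
 facet normal 0.713 0.638 0.291
  outer loop
   vertex 3.4 3.2 4.6
   vertex 5.6 2.2 1.4
   vertex 1.4 5.8 3.8
  endloop
 endfacet
 facet normal -0.719 -0.665 -0.202
  outer loop
   vertex 2.4 0.0 4.0
   vertex 0.6 1.4 5.8
   vertex 1.0 2.0 2.4
  endloop
 endfacet
 facet normal -0.129 -0.673 -0.728
  outer loop
   vertex 2.4 0.0 4.0
   vertex 1.0 2.0 2.4
   vertex 5.6 2.2 1.4
  endloop
 endfacet
 facet normal 0.538 -0.315 0.782
  outer loop
   vertex 2.4 0.0 4.0
   vertex 3.4 3.2 4.6
   vertex 0.6 1.4 5.8
  endloop
 endfacet
 facet normal 0.723 -0.339 0.603
  outer loop
   vertex 2.4 0.0 4.0
   vertex 5.6 2.2 1.4
   vertex 3.4 3.2 4.6
  endloop
 endfacet
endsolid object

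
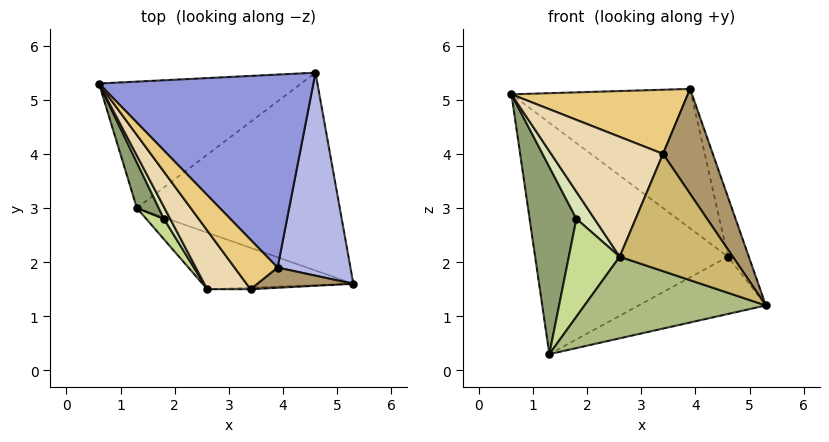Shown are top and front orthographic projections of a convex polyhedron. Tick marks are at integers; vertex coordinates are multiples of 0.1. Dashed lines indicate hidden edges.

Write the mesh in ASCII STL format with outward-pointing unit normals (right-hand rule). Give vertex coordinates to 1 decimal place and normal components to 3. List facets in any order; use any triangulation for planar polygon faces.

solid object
 facet normal -0.374 0.814 -0.445
  outer loop
   vertex 1.3 3.0 0.3
   vertex 0.6 5.3 5.1
   vertex 4.6 5.5 2.1
  endloop
 endfacet
 facet normal 0.299 0.265 -0.917
  outer loop
   vertex 1.3 3.0 0.3
   vertex 4.6 5.5 2.1
   vertex 5.3 1.6 1.2
  endloop
 endfacet
 facet normal 0.501 0.507 0.702
  outer loop
   vertex 3.9 1.9 5.2
   vertex 4.6 5.5 2.1
   vertex 0.6 5.3 5.1
  endloop
 endfacet
 facet normal 0.942 0.095 0.323
  outer loop
   vertex 3.9 1.9 5.2
   vertex 5.3 1.6 1.2
   vertex 4.6 5.5 2.1
  endloop
 endfacet
 facet normal -0.844 -0.522 0.127
  outer loop
   vertex 1.8 2.8 2.8
   vertex 0.6 5.3 5.1
   vertex 1.3 3.0 0.3
  endloop
 endfacet
 facet normal -0.157 -0.812 -0.563
  outer loop
   vertex 2.6 1.5 2.1
   vertex 1.3 3.0 0.3
   vertex 5.3 1.6 1.2
  endloop
 endfacet
 facet normal -0.816 -0.566 0.118
  outer loop
   vertex 2.6 1.5 2.1
   vertex 1.8 2.8 2.8
   vertex 1.3 3.0 0.3
  endloop
 endfacet
 facet normal -0.750 -0.605 0.266
  outer loop
   vertex 2.6 1.5 2.1
   vertex 0.6 5.3 5.1
   vertex 1.8 2.8 2.8
  endloop
 endfacet
 facet normal 0.314 -0.932 0.180
  outer loop
   vertex 3.4 1.5 4.0
   vertex 5.3 1.6 1.2
   vertex 3.9 1.9 5.2
  endloop
 endfacet
 facet normal 0.032 -0.999 -0.014
  outer loop
   vertex 3.4 1.5 4.0
   vertex 2.6 1.5 2.1
   vertex 5.3 1.6 1.2
  endloop
 endfacet
 facet normal -0.640 -0.608 0.469
  outer loop
   vertex 3.4 1.5 4.0
   vertex 3.9 1.9 5.2
   vertex 0.6 5.3 5.1
  endloop
 endfacet
 facet normal -0.723 -0.621 0.304
  outer loop
   vertex 3.4 1.5 4.0
   vertex 0.6 5.3 5.1
   vertex 2.6 1.5 2.1
  endloop
 endfacet
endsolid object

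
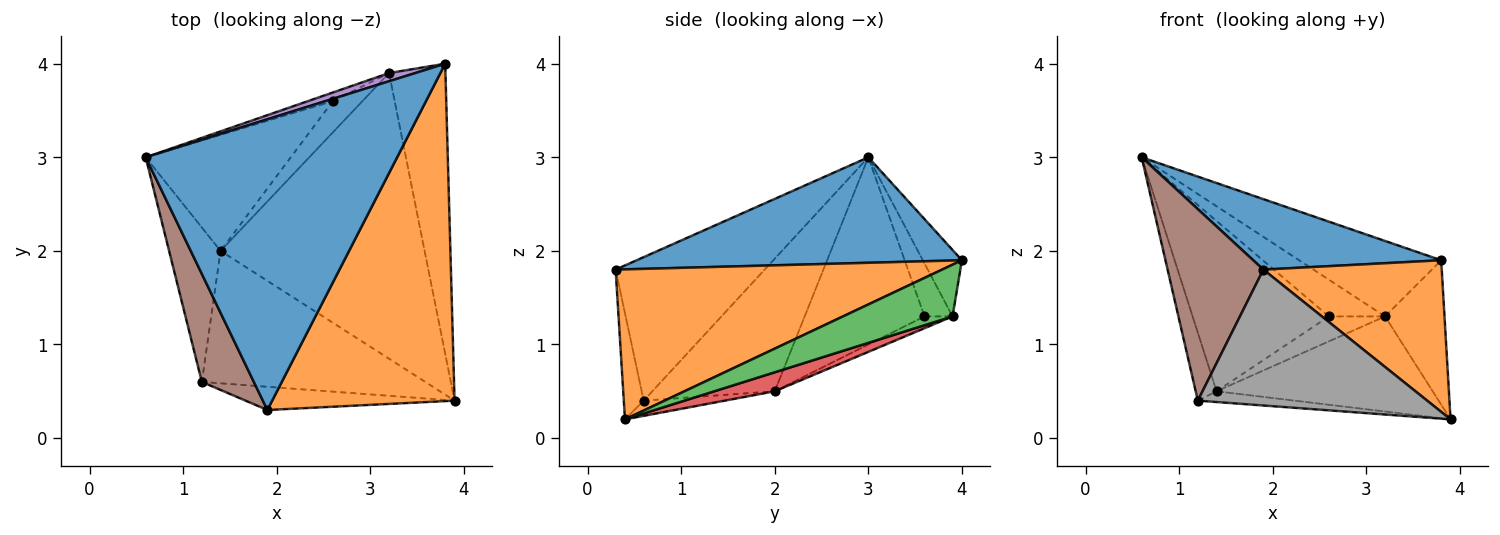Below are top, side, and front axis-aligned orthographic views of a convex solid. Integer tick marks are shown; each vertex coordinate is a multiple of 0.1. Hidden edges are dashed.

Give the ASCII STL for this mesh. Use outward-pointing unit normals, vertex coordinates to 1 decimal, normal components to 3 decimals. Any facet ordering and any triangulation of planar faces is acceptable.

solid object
 facet normal 0.378 -0.218 0.900
  outer loop
   vertex 1.9 0.3 1.8
   vertex 3.8 4.0 1.9
   vertex 0.6 3.0 3.0
  endloop
 endfacet
 facet normal 0.600 -0.328 0.730
  outer loop
   vertex 1.9 0.3 1.8
   vertex 3.9 0.4 0.2
   vertex 3.8 4.0 1.9
  endloop
 endfacet
 facet normal 0.635 0.344 -0.692
  outer loop
   vertex 3.2 3.9 1.3
   vertex 3.8 4.0 1.9
   vertex 3.9 0.4 0.2
  endloop
 endfacet
 facet normal 0.088 0.315 -0.945
  outer loop
   vertex 3.2 3.9 1.3
   vertex 3.9 0.4 0.2
   vertex 1.4 2.0 0.5
  endloop
 endfacet
 facet normal -0.264 0.959 0.104
  outer loop
   vertex 3.2 3.9 1.3
   vertex 0.6 3.0 3.0
   vertex 3.8 4.0 1.9
  endloop
 endfacet
 facet normal -0.805 -0.517 0.292
  outer loop
   vertex 1.2 0.6 0.4
   vertex 1.9 0.3 1.8
   vertex 0.6 3.0 3.0
  endloop
 endfacet
 facet normal -0.921 0.157 -0.357
  outer loop
   vertex 1.2 0.6 0.4
   vertex 0.6 3.0 3.0
   vertex 1.4 2.0 0.5
  endloop
 endfacet
 facet normal -0.085 -0.982 -0.168
  outer loop
   vertex 1.2 0.6 0.4
   vertex 3.9 0.4 0.2
   vertex 1.9 0.3 1.8
  endloop
 endfacet
 facet normal -0.068 0.081 -0.994
  outer loop
   vertex 1.2 0.6 0.4
   vertex 1.4 2.0 0.5
   vertex 3.9 0.4 0.2
  endloop
 endfacet
 facet normal -0.588 0.669 -0.456
  outer loop
   vertex 2.6 3.6 1.3
   vertex 1.4 2.0 0.5
   vertex 0.6 3.0 3.0
  endloop
 endfacet
 facet normal -0.438 0.875 -0.206
  outer loop
   vertex 2.6 3.6 1.3
   vertex 0.6 3.0 3.0
   vertex 3.2 3.9 1.3
  endloop
 endfacet
 facet normal -0.298 0.596 -0.745
  outer loop
   vertex 2.6 3.6 1.3
   vertex 3.2 3.9 1.3
   vertex 1.4 2.0 0.5
  endloop
 endfacet
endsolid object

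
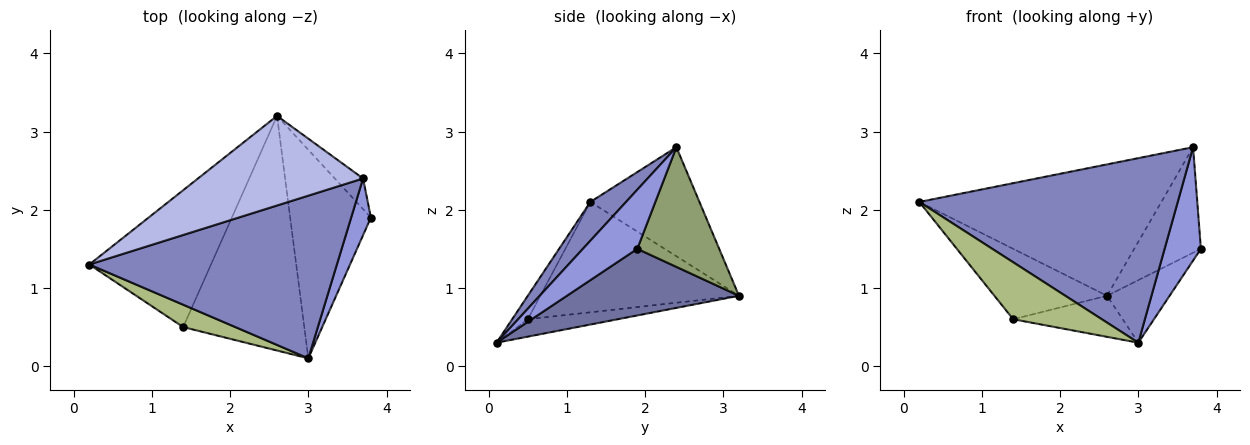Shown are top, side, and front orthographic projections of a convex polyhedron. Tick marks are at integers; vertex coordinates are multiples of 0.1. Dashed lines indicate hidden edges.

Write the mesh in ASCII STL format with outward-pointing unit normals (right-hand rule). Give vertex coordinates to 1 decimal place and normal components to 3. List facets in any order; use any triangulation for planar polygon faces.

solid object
 facet normal 0.620 0.225 -0.752
  outer loop
   vertex 2.6 3.2 0.9
   vertex 3.8 1.9 1.5
   vertex 3.0 0.1 0.3
  endloop
 endfacet
 facet normal 0.103 -0.746 0.658
  outer loop
   vertex 3.7 2.4 2.8
   vertex 0.2 1.3 2.1
   vertex 3.0 0.1 0.3
  endloop
 endfacet
 facet normal 0.802 -0.535 0.267
  outer loop
   vertex 3.7 2.4 2.8
   vertex 3.0 0.1 0.3
   vertex 3.8 1.9 1.5
  endloop
 endfacet
 facet normal -0.349 0.774 0.528
  outer loop
   vertex 3.7 2.4 2.8
   vertex 2.6 3.2 0.9
   vertex 0.2 1.3 2.1
  endloop
 endfacet
 facet normal 0.763 0.621 -0.180
  outer loop
   vertex 3.7 2.4 2.8
   vertex 3.8 1.9 1.5
   vertex 2.6 3.2 0.9
  endloop
 endfacet
 facet normal -0.162 -0.919 0.360
  outer loop
   vertex 1.4 0.5 0.6
   vertex 3.0 0.1 0.3
   vertex 0.2 1.3 2.1
  endloop
 endfacet
 facet normal -0.628 0.356 -0.692
  outer loop
   vertex 1.4 0.5 0.6
   vertex 0.2 1.3 2.1
   vertex 2.6 3.2 0.9
  endloop
 endfacet
 facet normal -0.140 0.171 -0.975
  outer loop
   vertex 1.4 0.5 0.6
   vertex 2.6 3.2 0.9
   vertex 3.0 0.1 0.3
  endloop
 endfacet
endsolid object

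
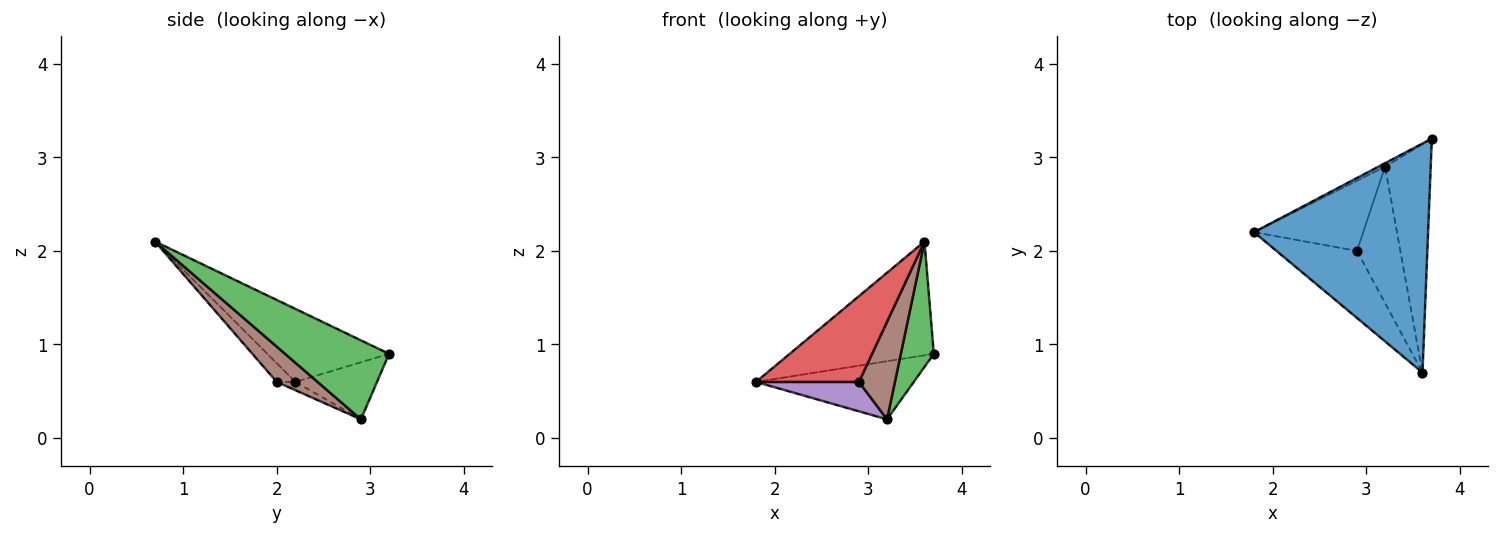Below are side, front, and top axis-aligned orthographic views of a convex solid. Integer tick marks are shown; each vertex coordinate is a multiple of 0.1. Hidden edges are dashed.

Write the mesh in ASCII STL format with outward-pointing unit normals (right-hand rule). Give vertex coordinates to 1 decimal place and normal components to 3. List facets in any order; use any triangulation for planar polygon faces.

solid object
 facet normal -0.352 0.416 0.838
  outer loop
   vertex 3.6 0.7 2.1
   vertex 3.7 3.2 0.9
   vertex 1.8 2.2 0.6
  endloop
 endfacet
 facet normal -0.459 0.887 -0.053
  outer loop
   vertex 3.2 2.9 0.2
   vertex 1.8 2.2 0.6
   vertex 3.7 3.2 0.9
  endloop
 endfacet
 facet normal 0.835 -0.265 -0.483
  outer loop
   vertex 3.2 2.9 0.2
   vertex 3.7 3.2 0.9
   vertex 3.6 0.7 2.1
  endloop
 endfacet
 facet normal -0.142 -0.780 -0.610
  outer loop
   vertex 2.9 2.0 0.6
   vertex 3.6 0.7 2.1
   vertex 1.8 2.2 0.6
  endloop
 endfacet
 facet normal -0.070 -0.386 -0.920
  outer loop
   vertex 2.9 2.0 0.6
   vertex 1.8 2.2 0.6
   vertex 3.2 2.9 0.2
  endloop
 endfacet
 facet normal 0.552 -0.485 -0.678
  outer loop
   vertex 2.9 2.0 0.6
   vertex 3.2 2.9 0.2
   vertex 3.6 0.7 2.1
  endloop
 endfacet
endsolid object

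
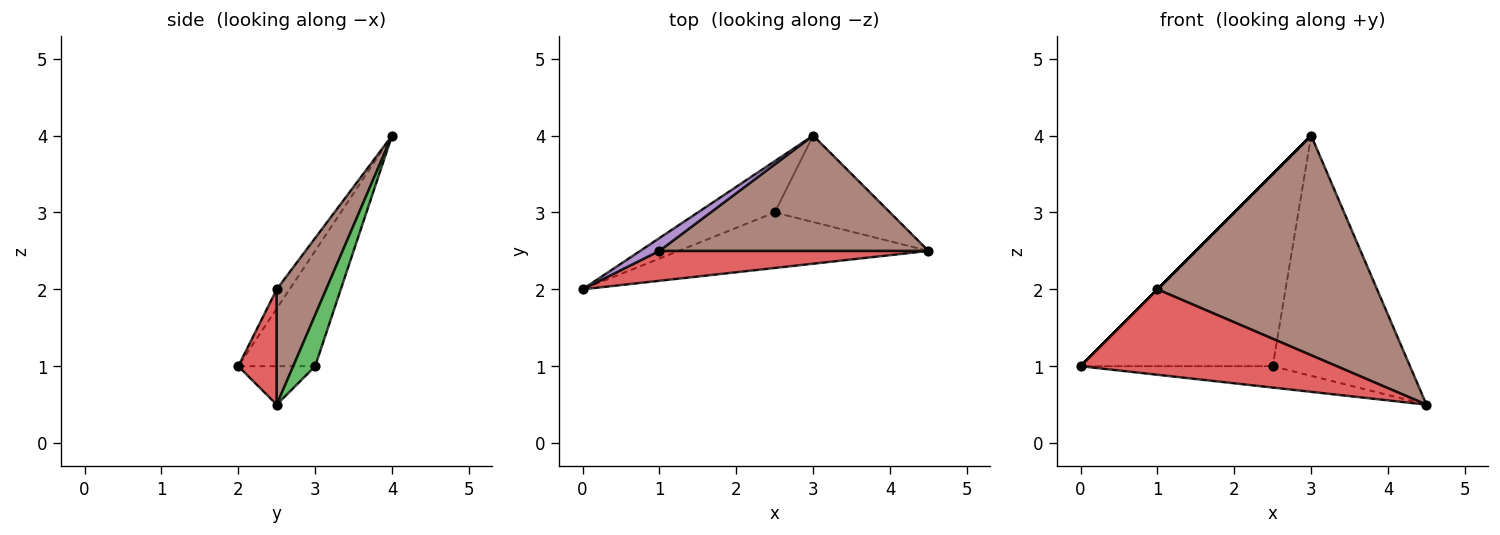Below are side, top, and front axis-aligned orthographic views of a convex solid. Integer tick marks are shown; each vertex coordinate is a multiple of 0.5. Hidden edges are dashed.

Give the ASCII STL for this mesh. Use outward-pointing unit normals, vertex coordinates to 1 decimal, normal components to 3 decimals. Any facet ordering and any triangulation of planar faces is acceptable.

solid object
 facet normal -0.142 0.355 -0.924
  outer loop
   vertex 2.5 3.0 1.0
   vertex 4.5 2.5 0.5
   vertex 0.0 2.0 1.0
  endloop
 endfacet
 facet normal -0.361 0.901 -0.240
  outer loop
   vertex 2.5 3.0 1.0
   vertex 0.0 2.0 1.0
   vertex 3.0 4.0 4.0
  endloop
 endfacet
 facet normal 0.149 0.930 -0.335
  outer loop
   vertex 2.5 3.0 1.0
   vertex 3.0 4.0 4.0
   vertex 4.5 2.5 0.5
  endloop
 endfacet
 facet normal 0.140 -0.935 0.327
  outer loop
   vertex 1.0 2.5 2.0
   vertex 0.0 2.0 1.0
   vertex 4.5 2.5 0.5
  endloop
 endfacet
 facet normal -0.707 0.000 0.707
  outer loop
   vertex 1.0 2.5 2.0
   vertex 3.0 4.0 4.0
   vertex 0.0 2.0 1.0
  endloop
 endfacet
 facet normal 0.195 -0.868 0.456
  outer loop
   vertex 1.0 2.5 2.0
   vertex 4.5 2.5 0.5
   vertex 3.0 4.0 4.0
  endloop
 endfacet
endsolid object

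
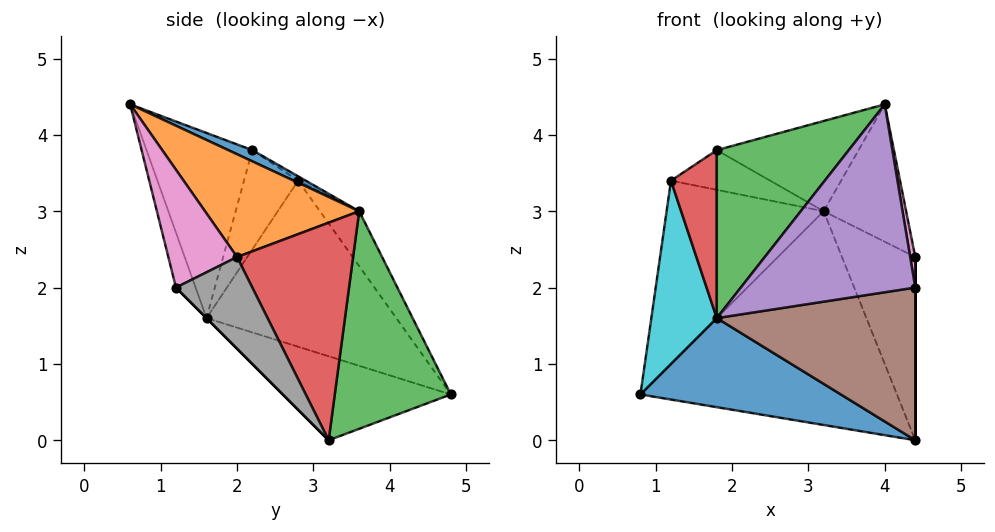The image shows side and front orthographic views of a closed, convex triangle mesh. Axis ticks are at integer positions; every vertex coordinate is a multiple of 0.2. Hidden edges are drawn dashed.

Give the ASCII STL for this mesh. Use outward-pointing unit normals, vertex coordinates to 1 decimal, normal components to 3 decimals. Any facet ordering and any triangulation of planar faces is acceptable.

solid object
 facet normal -0.311 -0.371 -0.875
  outer loop
   vertex 1.8 1.6 1.6
   vertex 0.8 4.8 0.6
   vertex 4.4 3.2 0.0
  endloop
 endfacet
 facet normal 0.787 0.421 0.452
  outer loop
   vertex 3.2 3.6 3.0
   vertex 4.0 0.6 4.4
   vertex 4.4 2.0 2.4
  endloop
 endfacet
 facet normal 0.412 0.910 0.043
  outer loop
   vertex 3.2 3.6 3.0
   vertex 4.4 3.2 0.0
   vertex 0.8 4.8 0.6
  endloop
 endfacet
 facet normal 0.817 0.516 0.258
  outer loop
   vertex 3.2 3.6 3.0
   vertex 4.4 2.0 2.4
   vertex 4.4 3.2 0.0
  endloop
 endfacet
 facet normal -0.108 -0.960 -0.258
  outer loop
   vertex 4.4 1.2 2.0
   vertex 4.0 0.6 4.4
   vertex 1.8 1.6 1.6
  endloop
 endfacet
 facet normal 0.000 -0.707 -0.707
  outer loop
   vertex 4.4 1.2 2.0
   vertex 1.8 1.6 1.6
   vertex 4.4 3.2 0.0
  endloop
 endfacet
 facet normal 0.987 -0.073 0.146
  outer loop
   vertex 4.4 1.2 2.0
   vertex 4.4 2.0 2.4
   vertex 4.0 0.6 4.4
  endloop
 endfacet
 facet normal 1.000 0.000 0.000
  outer loop
   vertex 4.4 1.2 2.0
   vertex 4.4 3.2 0.0
   vertex 4.4 2.0 2.4
  endloop
 endfacet
 facet normal -0.196 0.784 0.588
  outer loop
   vertex 1.2 2.8 3.4
   vertex 3.2 3.6 3.0
   vertex 0.8 4.8 0.6
  endloop
 endfacet
 facet normal -0.941 -0.324 -0.097
  outer loop
   vertex 1.2 2.8 3.4
   vertex 0.8 4.8 0.6
   vertex 1.8 1.6 1.6
  endloop
 endfacet
 facet normal 0.074 0.438 0.896
  outer loop
   vertex 1.8 2.2 3.8
   vertex 4.0 0.6 4.4
   vertex 3.2 3.6 3.0
  endloop
 endfacet
 facet normal -0.040 0.526 0.850
  outer loop
   vertex 1.8 2.2 3.8
   vertex 3.2 3.6 3.0
   vertex 1.2 2.8 3.4
  endloop
 endfacet
 facet normal -0.612 -0.763 0.208
  outer loop
   vertex 1.8 2.2 3.8
   vertex 1.8 1.6 1.6
   vertex 4.0 0.6 4.4
  endloop
 endfacet
 facet normal -0.752 -0.636 0.173
  outer loop
   vertex 1.8 2.2 3.8
   vertex 1.2 2.8 3.4
   vertex 1.8 1.6 1.6
  endloop
 endfacet
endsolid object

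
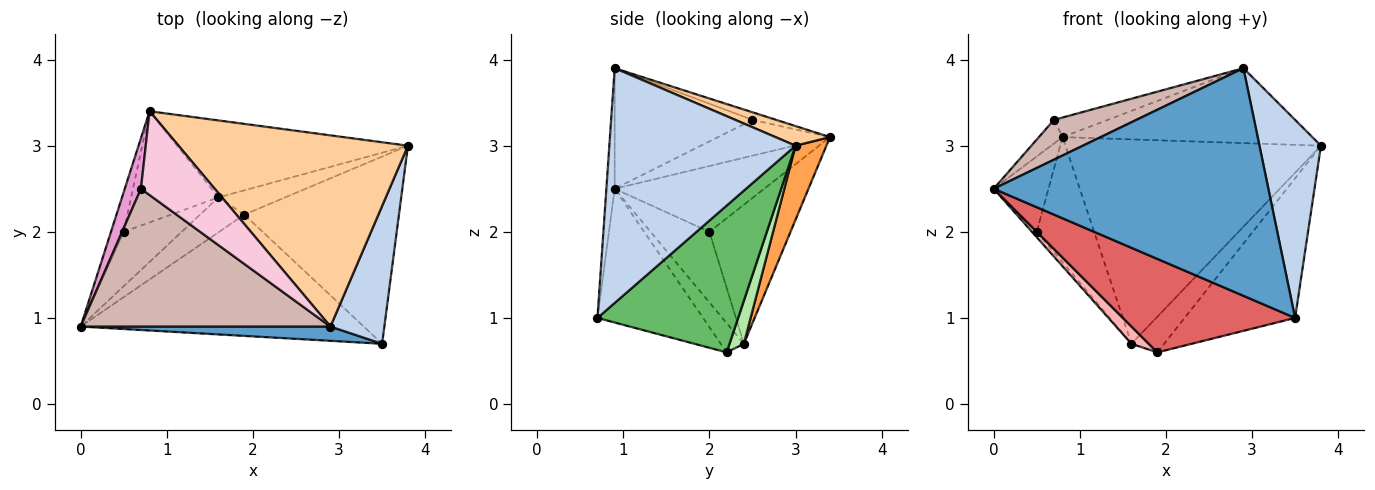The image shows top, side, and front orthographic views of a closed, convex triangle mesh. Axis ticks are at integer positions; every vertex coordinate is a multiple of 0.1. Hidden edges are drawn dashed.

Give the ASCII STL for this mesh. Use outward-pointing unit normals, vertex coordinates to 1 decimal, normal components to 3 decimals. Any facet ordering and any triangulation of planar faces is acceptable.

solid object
 facet normal -0.030 -0.998 0.063
  outer loop
   vertex 2.9 0.9 3.9
   vertex 0.0 0.9 2.5
   vertex 3.5 0.7 1.0
  endloop
 endfacet
 facet normal 0.928 -0.306 0.213
  outer loop
   vertex 2.9 0.9 3.9
   vertex 3.5 0.7 1.0
   vertex 3.8 3.0 3.0
  endloop
 endfacet
 facet normal 0.112 0.930 -0.350
  outer loop
   vertex 0.8 3.4 3.1
   vertex 3.8 3.0 3.0
   vertex 1.6 2.4 0.7
  endloop
 endfacet
 facet normal 0.079 0.364 0.928
  outer loop
   vertex 0.8 3.4 3.1
   vertex 2.9 0.9 3.9
   vertex 3.8 3.0 3.0
  endloop
 endfacet
 facet normal 0.606 0.476 -0.638
  outer loop
   vertex 1.9 2.2 0.6
   vertex 3.8 3.0 3.0
   vertex 3.5 0.7 1.0
  endloop
 endfacet
 facet normal 0.341 0.777 -0.529
  outer loop
   vertex 1.9 2.2 0.6
   vertex 1.6 2.4 0.7
   vertex 3.8 3.0 3.0
  endloop
 endfacet
 facet normal -0.351 -0.572 -0.742
  outer loop
   vertex 1.9 2.2 0.6
   vertex 3.5 0.7 1.0
   vertex 0.0 0.9 2.5
  endloop
 endfacet
 facet normal -0.511 -0.380 -0.771
  outer loop
   vertex 1.9 2.2 0.6
   vertex 0.0 0.9 2.5
   vertex 1.6 2.4 0.7
  endloop
 endfacet
 facet normal -0.771 0.063 -0.633
  outer loop
   vertex 0.5 2.0 2.0
   vertex 1.6 2.4 0.7
   vertex 0.0 0.9 2.5
  endloop
 endfacet
 facet normal -0.924 0.339 -0.179
  outer loop
   vertex 0.5 2.0 2.0
   vertex 0.0 0.9 2.5
   vertex 0.8 3.4 3.1
  endloop
 endfacet
 facet normal -0.726 0.514 -0.456
  outer loop
   vertex 0.5 2.0 2.0
   vertex 0.8 3.4 3.1
   vertex 1.6 2.4 0.7
  endloop
 endfacet
 facet normal -0.421 -0.252 0.872
  outer loop
   vertex 0.7 2.5 3.3
   vertex 0.0 0.9 2.5
   vertex 2.9 0.9 3.9
  endloop
 endfacet
 facet normal -0.895 0.189 0.404
  outer loop
   vertex 0.7 2.5 3.3
   vertex 0.8 3.4 3.1
   vertex 0.0 0.9 2.5
  endloop
 endfacet
 facet normal -0.100 0.226 0.969
  outer loop
   vertex 0.7 2.5 3.3
   vertex 2.9 0.9 3.9
   vertex 0.8 3.4 3.1
  endloop
 endfacet
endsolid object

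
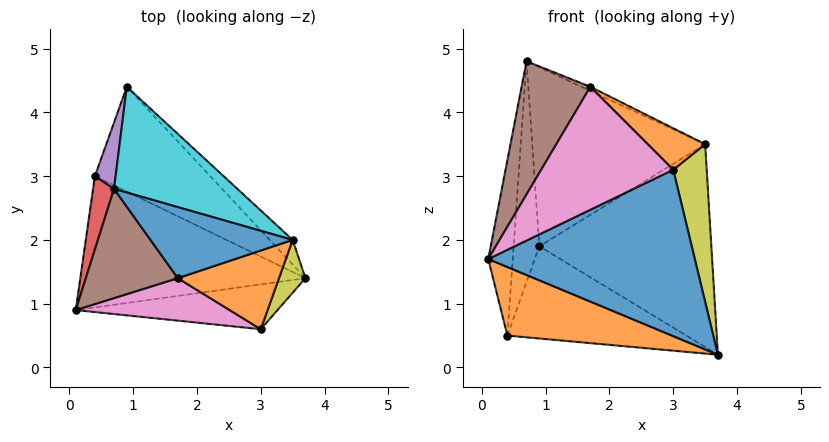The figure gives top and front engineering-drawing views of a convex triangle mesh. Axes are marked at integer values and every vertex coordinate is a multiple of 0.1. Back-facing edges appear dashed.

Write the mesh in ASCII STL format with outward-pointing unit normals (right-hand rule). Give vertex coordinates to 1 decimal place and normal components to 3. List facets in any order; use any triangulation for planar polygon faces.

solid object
 facet normal 0.026 -0.965 -0.260
  outer loop
   vertex 3.0 0.6 3.1
   vertex 0.1 0.9 1.7
   vertex 3.7 1.4 0.2
  endloop
 endfacet
 facet normal -0.292 -0.443 -0.848
  outer loop
   vertex 0.4 3.0 0.5
   vertex 3.7 1.4 0.2
   vertex 0.1 0.9 1.7
  endloop
 endfacet
 facet normal 0.244 0.641 -0.728
  outer loop
   vertex 0.4 3.0 0.5
   vertex 0.9 4.4 1.9
   vertex 3.7 1.4 0.2
  endloop
 endfacet
 facet normal -0.980 0.184 0.077
  outer loop
   vertex 0.4 3.0 0.5
   vertex 0.1 0.9 1.7
   vertex 0.7 2.8 4.8
  endloop
 endfacet
 facet normal -0.961 0.264 0.079
  outer loop
   vertex 0.4 3.0 0.5
   vertex 0.7 2.8 4.8
   vertex 0.9 4.4 1.9
  endloop
 endfacet
 facet normal -0.638 -0.595 0.488
  outer loop
   vertex 1.7 1.4 4.4
   vertex 0.7 2.8 4.8
   vertex 0.1 0.9 1.7
  endloop
 endfacet
 facet normal -0.247 -0.916 0.316
  outer loop
   vertex 1.7 1.4 4.4
   vertex 0.1 0.9 1.7
   vertex 3.0 0.6 3.1
  endloop
 endfacet
 facet normal 0.704 0.705 -0.086
  outer loop
   vertex 3.5 2.0 3.5
   vertex 3.7 1.4 0.2
   vertex 0.9 4.4 1.9
  endloop
 endfacet
 facet normal 0.923 -0.365 0.122
  outer loop
   vertex 3.5 2.0 3.5
   vertex 3.0 0.6 3.1
   vertex 3.7 1.4 0.2
  endloop
 endfacet
 facet normal 0.434 0.776 0.458
  outer loop
   vertex 3.5 2.0 3.5
   vertex 0.9 4.4 1.9
   vertex 0.7 2.8 4.8
  endloop
 endfacet
 facet normal 0.433 0.052 0.900
  outer loop
   vertex 3.5 2.0 3.5
   vertex 0.7 2.8 4.8
   vertex 1.7 1.4 4.4
  endloop
 endfacet
 facet normal 0.513 -0.400 0.759
  outer loop
   vertex 3.5 2.0 3.5
   vertex 1.7 1.4 4.4
   vertex 3.0 0.6 3.1
  endloop
 endfacet
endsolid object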